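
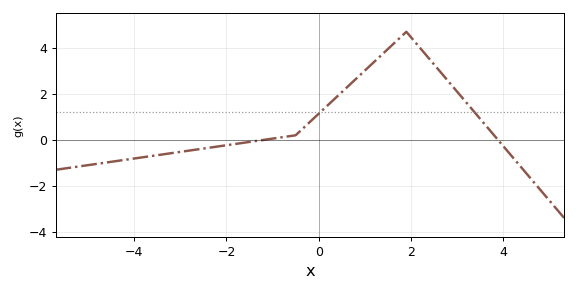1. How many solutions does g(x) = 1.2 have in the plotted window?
2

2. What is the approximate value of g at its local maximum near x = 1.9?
4.7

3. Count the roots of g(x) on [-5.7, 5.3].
2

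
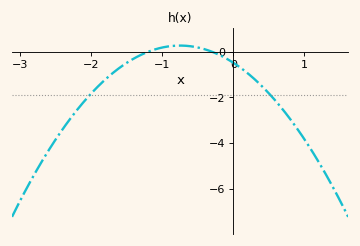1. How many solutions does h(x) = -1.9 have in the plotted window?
2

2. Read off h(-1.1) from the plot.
0.107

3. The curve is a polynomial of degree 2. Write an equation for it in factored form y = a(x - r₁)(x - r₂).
y = -1.34(x + 1.2)(x + 0.3)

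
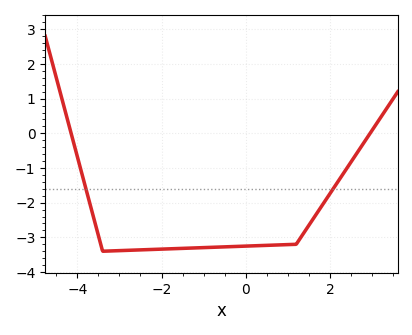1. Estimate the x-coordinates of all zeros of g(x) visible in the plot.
-4.2, 3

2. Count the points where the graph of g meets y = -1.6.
2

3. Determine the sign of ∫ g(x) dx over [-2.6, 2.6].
negative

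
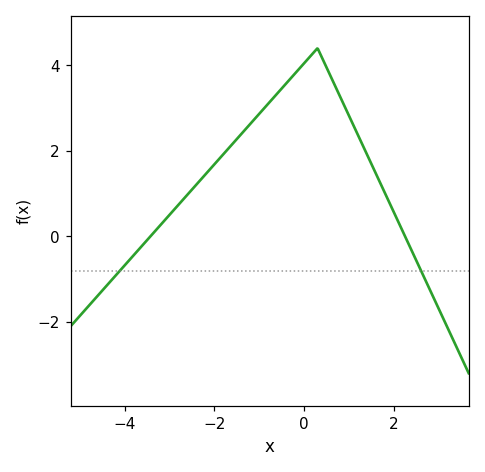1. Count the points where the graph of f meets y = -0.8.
2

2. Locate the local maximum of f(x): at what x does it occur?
0.2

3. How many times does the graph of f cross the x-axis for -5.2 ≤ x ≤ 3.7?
2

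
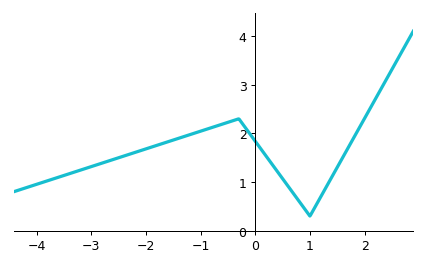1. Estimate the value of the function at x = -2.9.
1.4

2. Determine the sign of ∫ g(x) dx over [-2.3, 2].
positive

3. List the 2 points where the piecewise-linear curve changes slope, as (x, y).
(-0.3, 2.3); (1, 0.3)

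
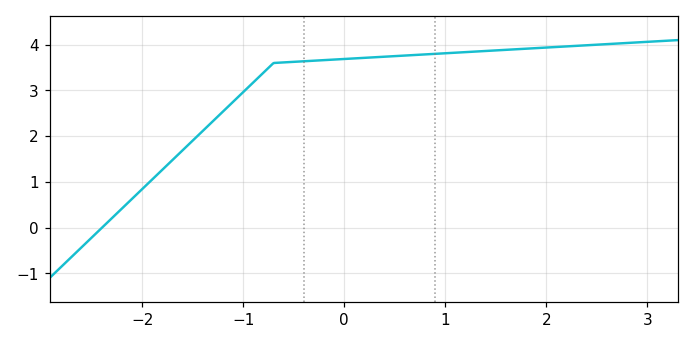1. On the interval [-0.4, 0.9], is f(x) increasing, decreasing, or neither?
increasing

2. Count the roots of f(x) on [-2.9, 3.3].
1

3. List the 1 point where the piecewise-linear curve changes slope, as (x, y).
(-0.7, 3.6)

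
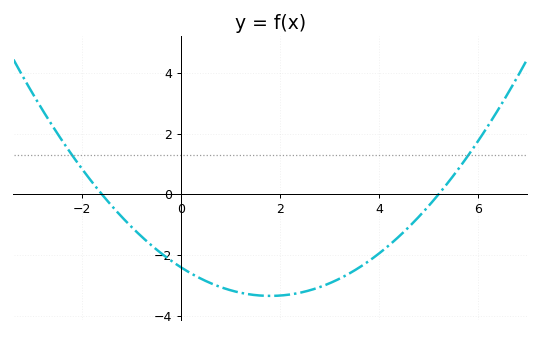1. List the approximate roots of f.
-1.6, 5.2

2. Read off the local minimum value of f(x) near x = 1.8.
-3.4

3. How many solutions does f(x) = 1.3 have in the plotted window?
2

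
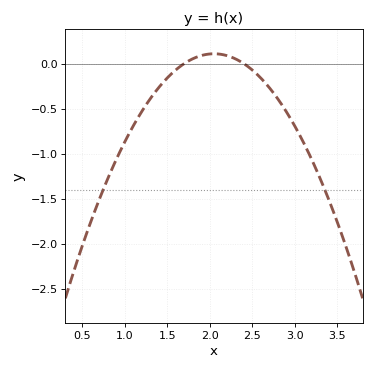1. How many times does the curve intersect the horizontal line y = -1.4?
2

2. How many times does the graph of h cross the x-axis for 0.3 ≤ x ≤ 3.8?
2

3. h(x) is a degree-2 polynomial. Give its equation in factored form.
y = -0.89(x - 1.7)(x - 2.4)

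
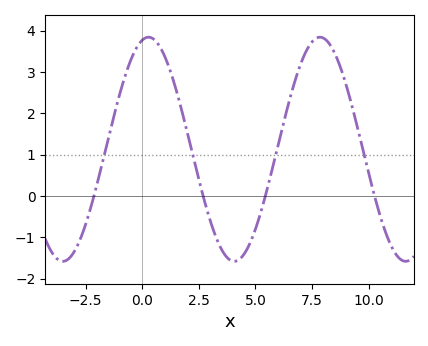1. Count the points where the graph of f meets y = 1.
4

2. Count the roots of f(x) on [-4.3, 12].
4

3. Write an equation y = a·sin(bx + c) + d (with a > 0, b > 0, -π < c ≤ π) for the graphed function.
y = 2.71sin(0.83x + 1.3) + 1.13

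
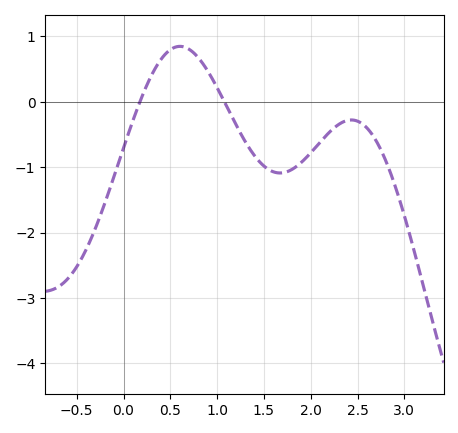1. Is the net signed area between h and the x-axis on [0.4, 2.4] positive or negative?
negative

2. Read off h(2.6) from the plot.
-0.399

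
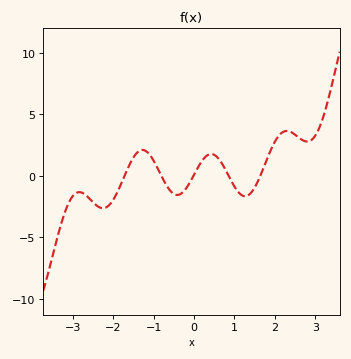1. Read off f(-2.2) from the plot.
-2.5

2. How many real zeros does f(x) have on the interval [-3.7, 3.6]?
5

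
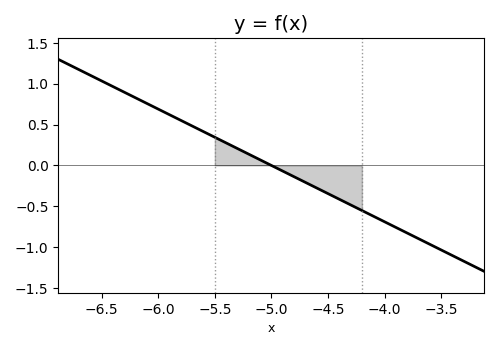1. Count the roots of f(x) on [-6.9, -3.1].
1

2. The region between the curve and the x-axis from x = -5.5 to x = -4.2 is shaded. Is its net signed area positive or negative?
negative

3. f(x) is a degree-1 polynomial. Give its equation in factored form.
y = -0.69(x + 5)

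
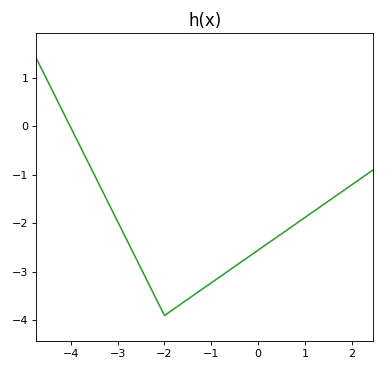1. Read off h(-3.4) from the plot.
-1.19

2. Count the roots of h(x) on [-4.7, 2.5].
1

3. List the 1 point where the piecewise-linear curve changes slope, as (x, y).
(-2, -3.9)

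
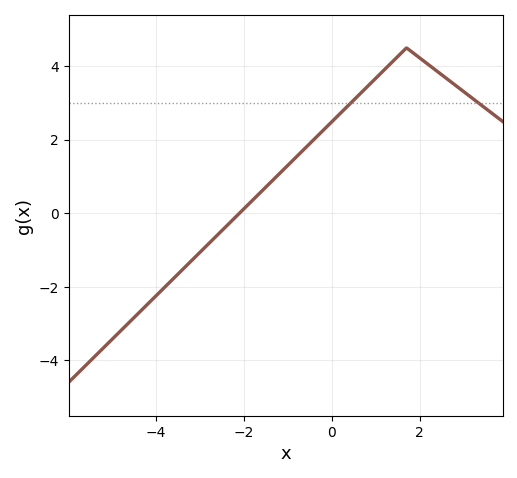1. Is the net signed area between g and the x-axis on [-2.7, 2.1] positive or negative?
positive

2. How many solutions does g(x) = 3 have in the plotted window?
2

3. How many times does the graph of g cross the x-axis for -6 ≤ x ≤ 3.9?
1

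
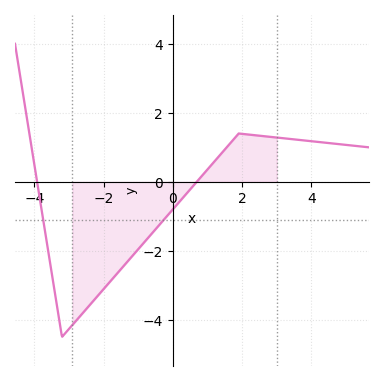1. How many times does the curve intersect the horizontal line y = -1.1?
2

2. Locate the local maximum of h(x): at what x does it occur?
2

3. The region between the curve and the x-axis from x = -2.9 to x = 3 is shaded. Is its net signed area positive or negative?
negative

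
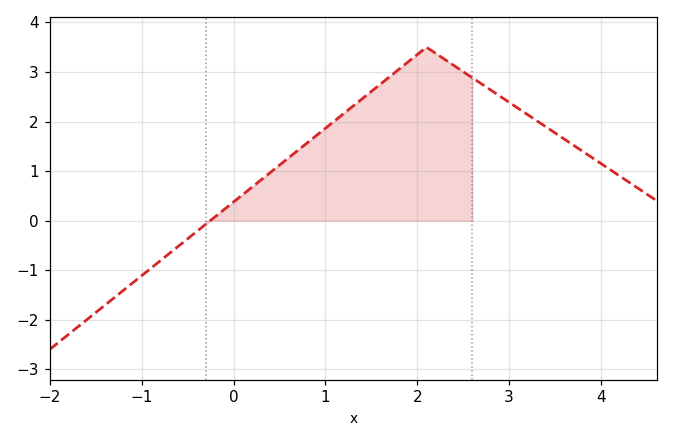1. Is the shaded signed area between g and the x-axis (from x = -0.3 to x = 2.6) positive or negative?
positive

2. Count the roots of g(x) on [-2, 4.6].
1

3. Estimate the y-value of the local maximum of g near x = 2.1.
3.5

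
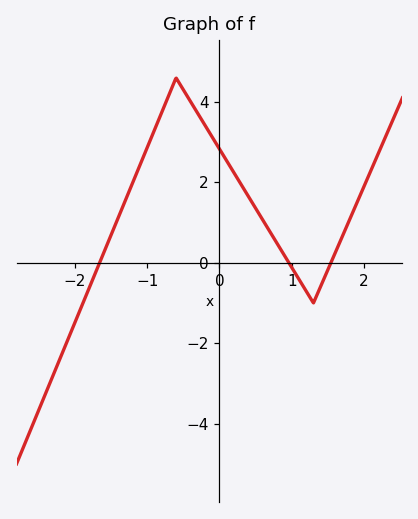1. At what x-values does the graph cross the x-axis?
-1.66, 0.961, 1.54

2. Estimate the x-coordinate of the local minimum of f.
1.3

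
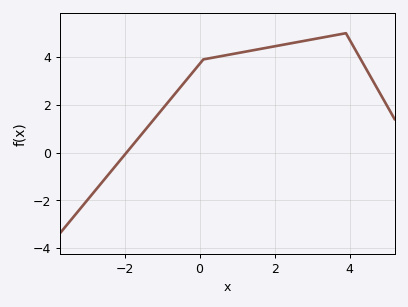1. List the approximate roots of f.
-1.95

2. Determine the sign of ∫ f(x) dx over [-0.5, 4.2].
positive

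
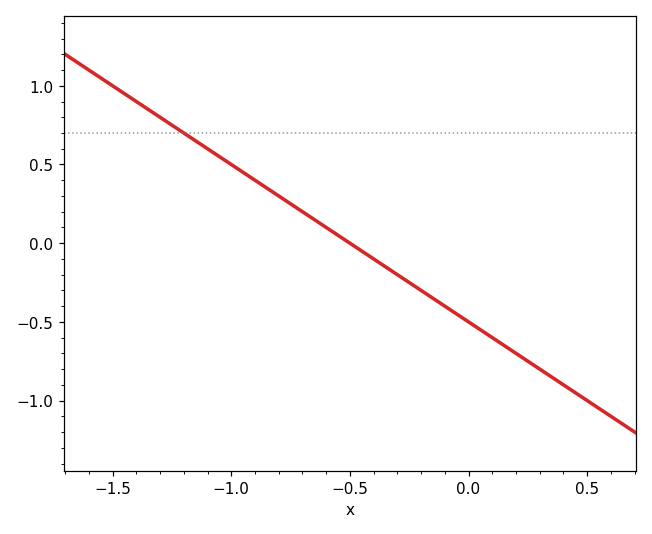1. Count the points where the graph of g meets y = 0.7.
1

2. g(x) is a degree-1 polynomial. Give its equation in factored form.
y = -1(x + 0.5)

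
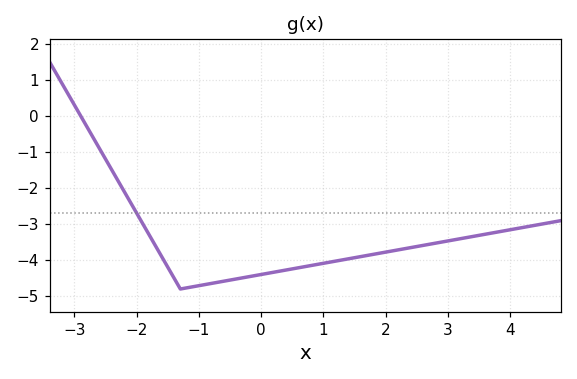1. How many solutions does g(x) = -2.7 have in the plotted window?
1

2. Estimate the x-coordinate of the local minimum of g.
-1.3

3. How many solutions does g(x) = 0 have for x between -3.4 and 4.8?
1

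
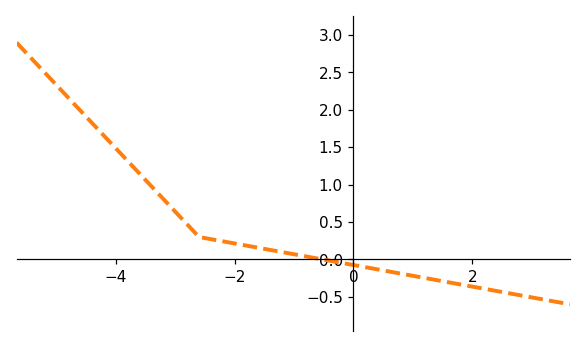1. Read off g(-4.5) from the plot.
1.9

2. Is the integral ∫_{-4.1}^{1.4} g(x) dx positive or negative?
positive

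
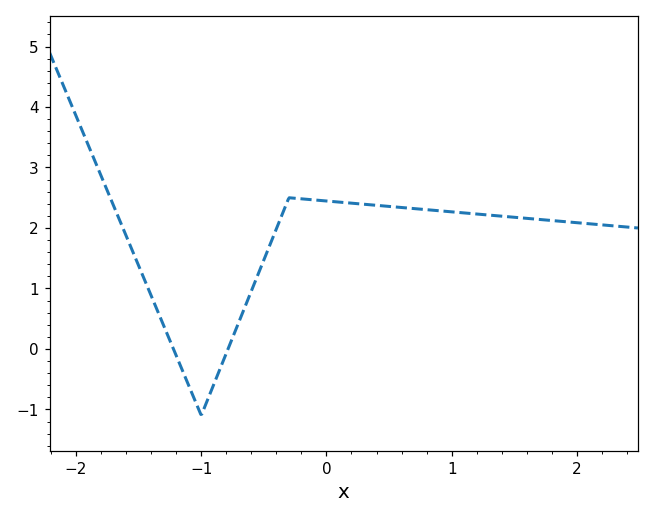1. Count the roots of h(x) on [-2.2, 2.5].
2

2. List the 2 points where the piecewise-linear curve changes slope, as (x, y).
(-1, -1.1); (-0.3, 2.5)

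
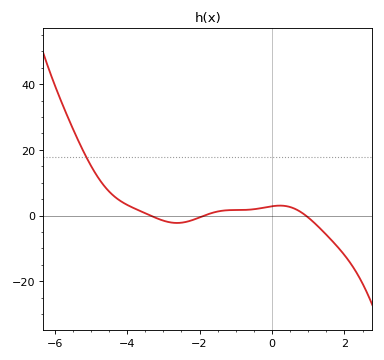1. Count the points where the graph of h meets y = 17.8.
1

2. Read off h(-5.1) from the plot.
18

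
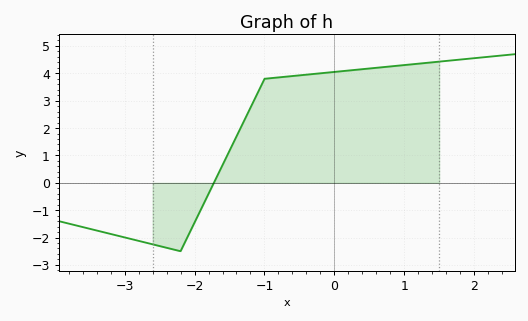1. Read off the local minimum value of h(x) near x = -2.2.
-2.5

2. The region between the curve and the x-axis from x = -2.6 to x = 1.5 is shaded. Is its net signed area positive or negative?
positive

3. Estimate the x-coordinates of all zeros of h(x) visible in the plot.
-1.7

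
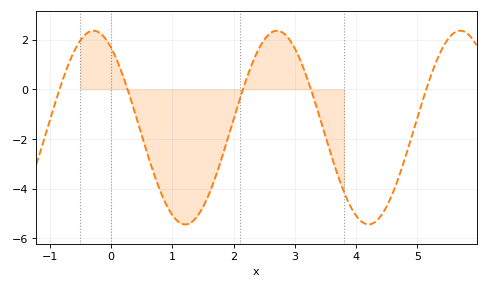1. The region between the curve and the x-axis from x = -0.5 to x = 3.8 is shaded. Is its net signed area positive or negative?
negative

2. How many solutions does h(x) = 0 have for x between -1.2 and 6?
5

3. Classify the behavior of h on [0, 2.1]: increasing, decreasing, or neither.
neither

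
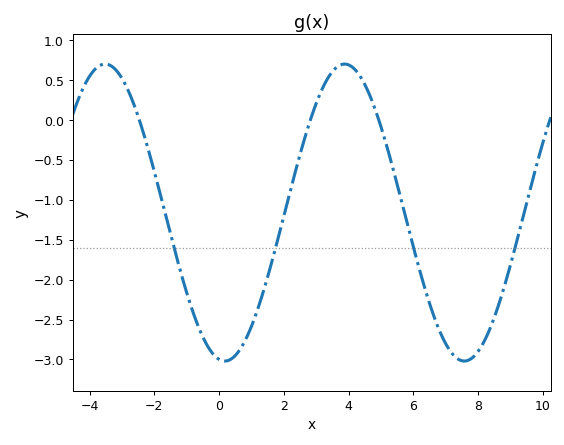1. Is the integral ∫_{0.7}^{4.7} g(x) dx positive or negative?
negative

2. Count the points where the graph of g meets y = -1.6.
4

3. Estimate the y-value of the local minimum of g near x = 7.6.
-3.02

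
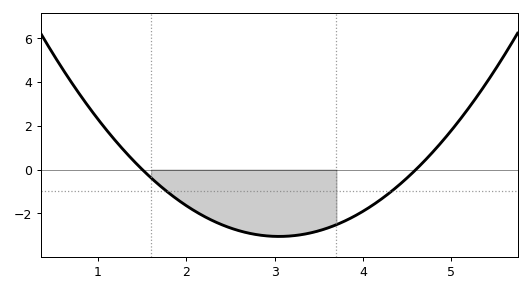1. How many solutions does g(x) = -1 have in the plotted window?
2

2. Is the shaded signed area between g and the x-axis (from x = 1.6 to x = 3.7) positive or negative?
negative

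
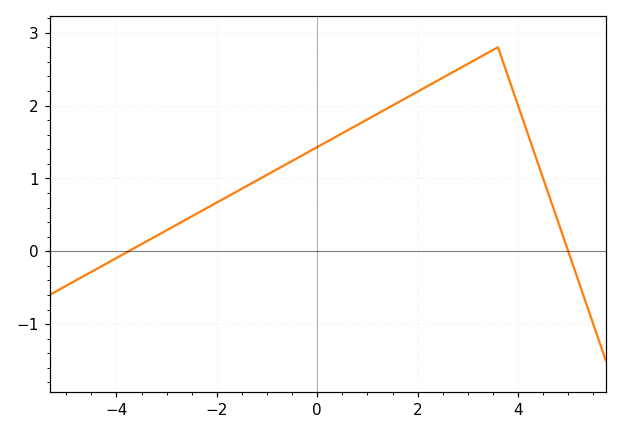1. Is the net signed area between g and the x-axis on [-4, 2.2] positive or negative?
positive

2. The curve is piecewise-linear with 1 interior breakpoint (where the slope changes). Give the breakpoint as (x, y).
(3.6, 2.8)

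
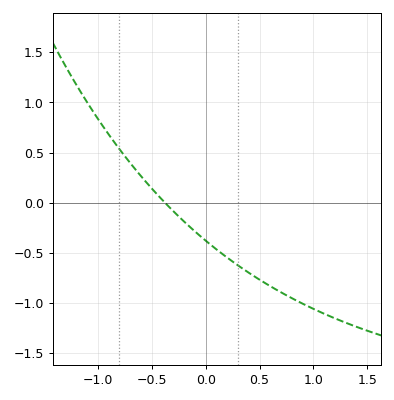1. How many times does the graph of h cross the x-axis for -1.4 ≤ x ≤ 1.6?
1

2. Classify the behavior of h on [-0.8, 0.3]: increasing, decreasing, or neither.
decreasing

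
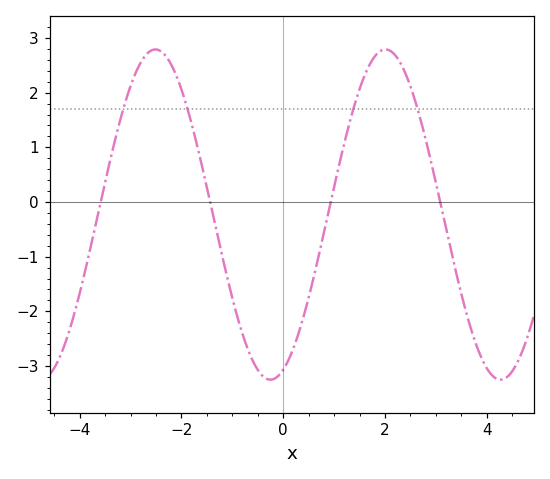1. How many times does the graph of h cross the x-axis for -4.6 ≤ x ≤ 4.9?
4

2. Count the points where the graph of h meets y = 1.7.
4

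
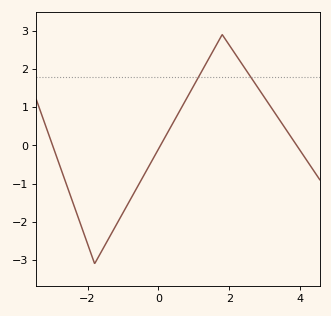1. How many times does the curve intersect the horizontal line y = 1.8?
2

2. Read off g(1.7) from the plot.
2.73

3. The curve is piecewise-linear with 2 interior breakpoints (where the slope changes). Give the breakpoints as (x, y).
(-1.8, -3.1); (1.8, 2.9)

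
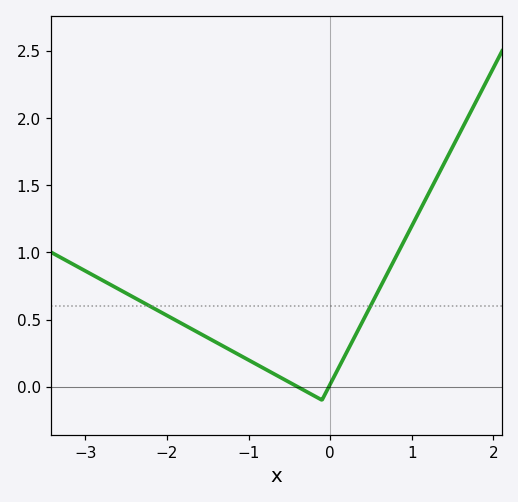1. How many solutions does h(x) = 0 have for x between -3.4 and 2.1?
2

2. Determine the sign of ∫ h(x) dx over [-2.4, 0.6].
positive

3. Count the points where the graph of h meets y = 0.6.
2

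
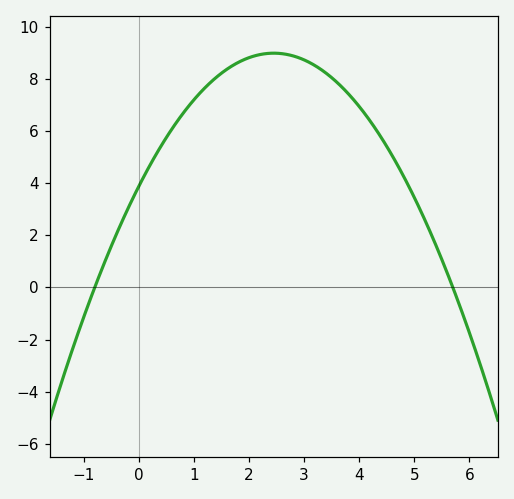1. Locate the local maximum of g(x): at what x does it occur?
2.45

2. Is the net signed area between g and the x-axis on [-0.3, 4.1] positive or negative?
positive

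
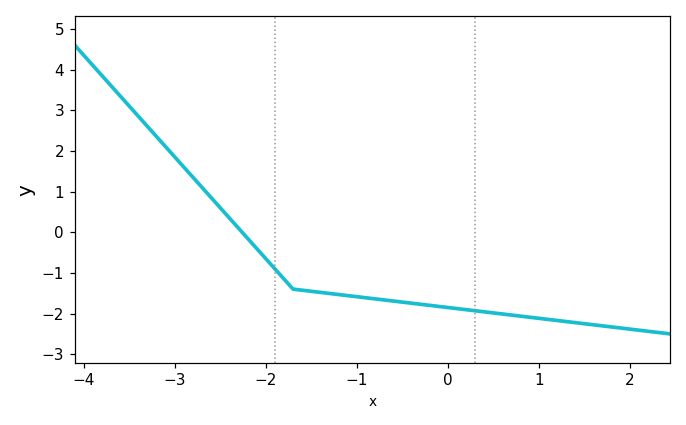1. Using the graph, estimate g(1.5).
-2.3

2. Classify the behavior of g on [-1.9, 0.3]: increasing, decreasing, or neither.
decreasing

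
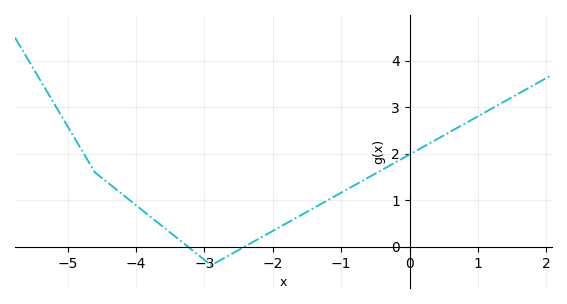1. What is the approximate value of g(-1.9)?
0.423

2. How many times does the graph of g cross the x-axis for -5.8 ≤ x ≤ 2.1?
2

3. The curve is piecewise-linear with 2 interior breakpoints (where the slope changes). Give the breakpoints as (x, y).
(-4.6, 1.6); (-2.9, -0.4)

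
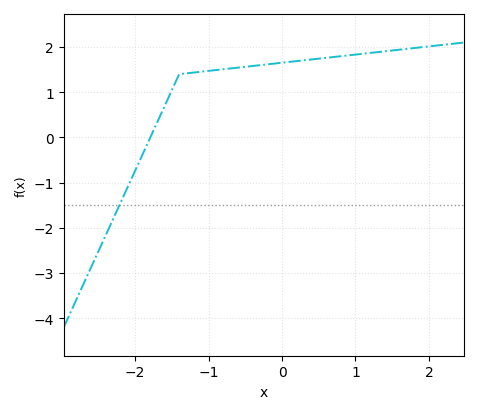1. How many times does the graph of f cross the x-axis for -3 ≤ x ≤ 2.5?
1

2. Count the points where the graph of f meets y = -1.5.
1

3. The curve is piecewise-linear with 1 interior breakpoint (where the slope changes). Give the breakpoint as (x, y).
(-1.4, 1.4)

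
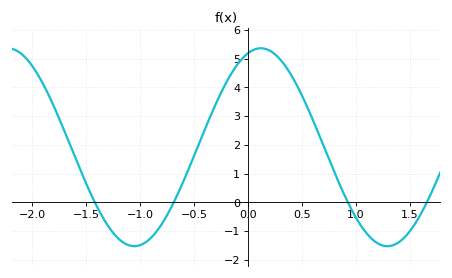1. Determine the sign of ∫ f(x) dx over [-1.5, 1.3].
positive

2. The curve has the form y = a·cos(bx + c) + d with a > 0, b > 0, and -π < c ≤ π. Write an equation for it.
y = 3.44cos(2.68x - 0.32) + 1.92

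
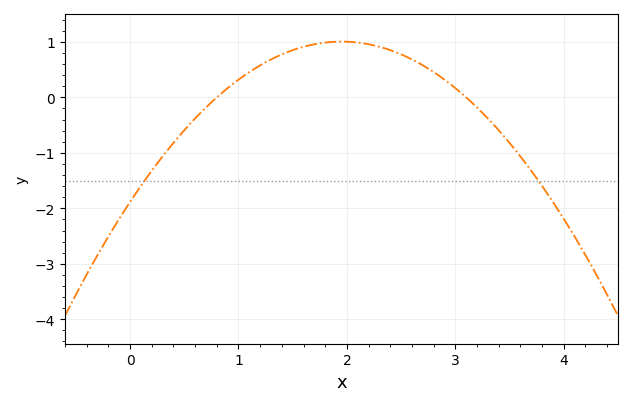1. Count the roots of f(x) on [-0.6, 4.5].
2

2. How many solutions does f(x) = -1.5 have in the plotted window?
2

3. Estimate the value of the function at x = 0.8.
0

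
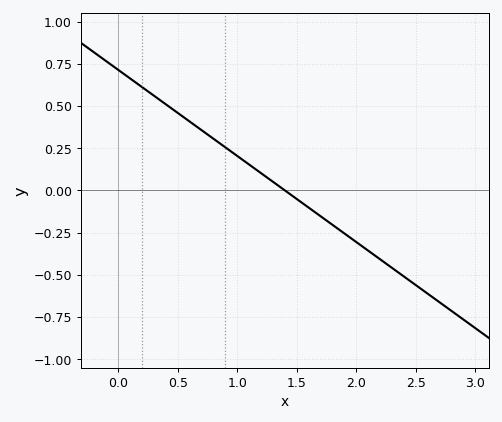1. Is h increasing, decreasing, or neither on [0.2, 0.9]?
decreasing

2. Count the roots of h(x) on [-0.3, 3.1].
1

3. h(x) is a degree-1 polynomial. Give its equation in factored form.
y = -0.51(x - 1.4)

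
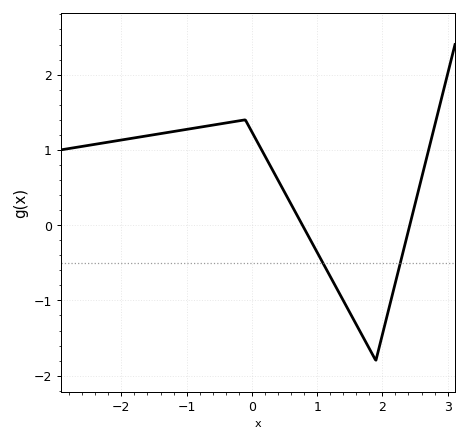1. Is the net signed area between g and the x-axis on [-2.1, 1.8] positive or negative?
positive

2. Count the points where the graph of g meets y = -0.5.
2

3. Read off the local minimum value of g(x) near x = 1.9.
-1.8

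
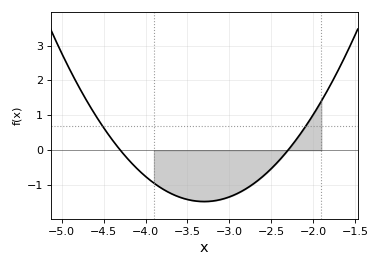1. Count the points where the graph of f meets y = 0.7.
2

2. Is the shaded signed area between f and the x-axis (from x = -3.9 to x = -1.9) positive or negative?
negative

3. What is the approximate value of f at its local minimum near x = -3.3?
-1.47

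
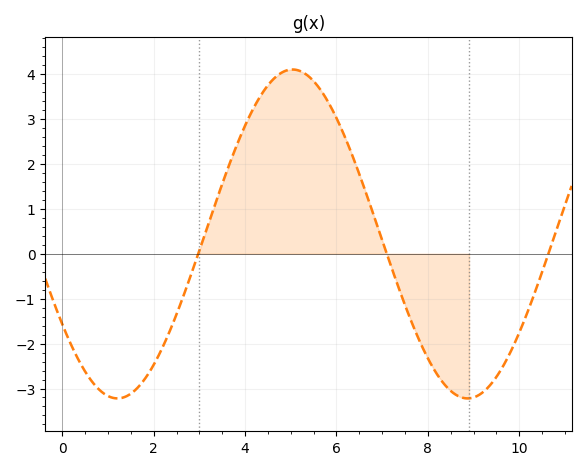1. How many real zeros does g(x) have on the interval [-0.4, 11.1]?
3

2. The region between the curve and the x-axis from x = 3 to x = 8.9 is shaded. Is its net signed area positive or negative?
positive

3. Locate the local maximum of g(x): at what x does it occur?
5.04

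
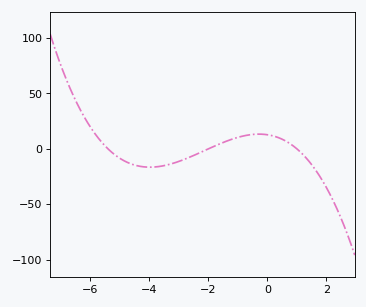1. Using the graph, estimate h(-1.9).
1.2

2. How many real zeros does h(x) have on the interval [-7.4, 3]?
3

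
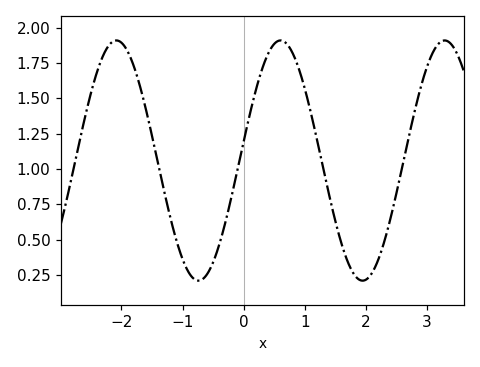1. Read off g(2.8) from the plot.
1.41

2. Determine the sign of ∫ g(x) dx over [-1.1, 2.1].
positive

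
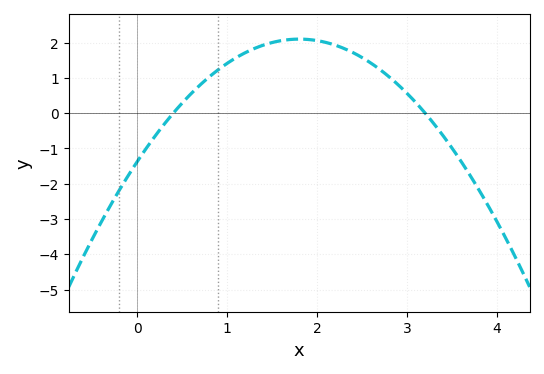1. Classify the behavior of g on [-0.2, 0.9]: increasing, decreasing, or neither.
increasing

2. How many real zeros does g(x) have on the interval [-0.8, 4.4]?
2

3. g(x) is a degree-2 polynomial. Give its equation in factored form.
y = -1.07(x - 0.4)(x - 3.2)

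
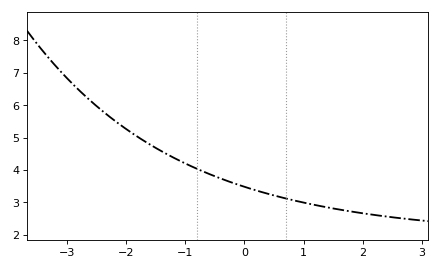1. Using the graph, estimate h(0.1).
3.42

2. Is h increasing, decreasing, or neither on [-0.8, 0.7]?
decreasing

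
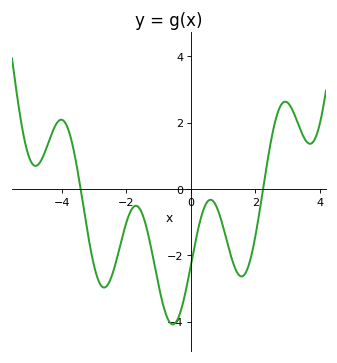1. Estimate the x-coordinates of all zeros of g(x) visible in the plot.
-3.4, 2.2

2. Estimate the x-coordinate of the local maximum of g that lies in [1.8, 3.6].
3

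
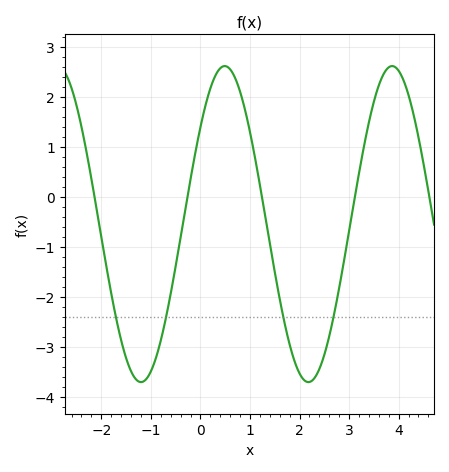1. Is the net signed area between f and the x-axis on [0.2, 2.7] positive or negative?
negative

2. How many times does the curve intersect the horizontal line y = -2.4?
4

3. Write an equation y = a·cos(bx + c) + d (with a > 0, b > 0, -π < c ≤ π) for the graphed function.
y = 3.16cos(1.9x - 0.91) - 0.55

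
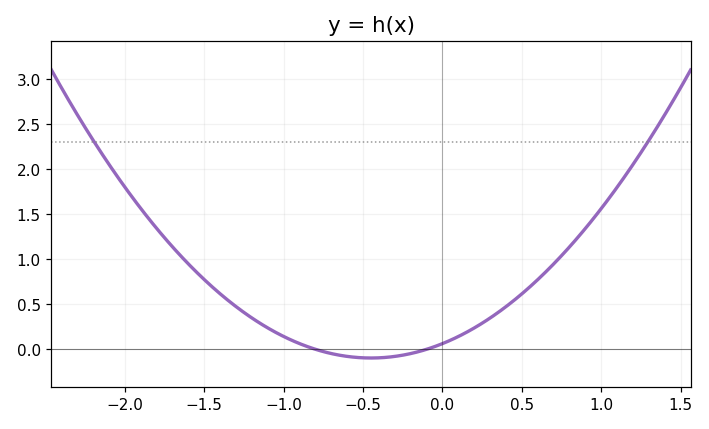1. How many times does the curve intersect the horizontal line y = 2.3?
2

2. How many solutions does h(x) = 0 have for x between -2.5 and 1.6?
2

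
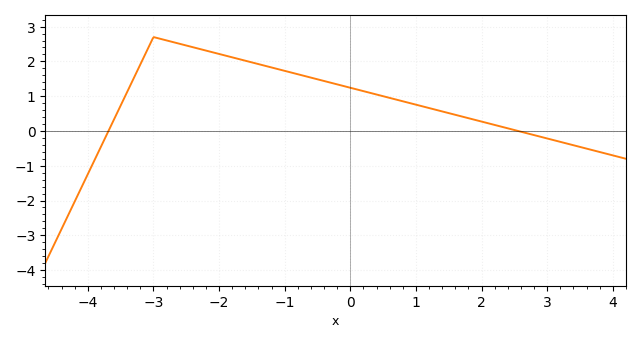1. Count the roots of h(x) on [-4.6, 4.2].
2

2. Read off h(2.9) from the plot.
-0.2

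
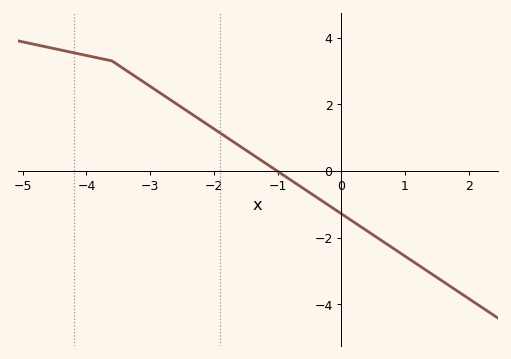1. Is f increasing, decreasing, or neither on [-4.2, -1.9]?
decreasing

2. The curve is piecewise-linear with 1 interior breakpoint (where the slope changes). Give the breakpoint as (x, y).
(-3.6, 3.3)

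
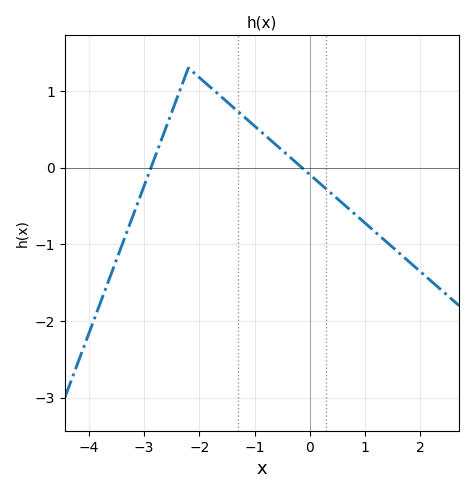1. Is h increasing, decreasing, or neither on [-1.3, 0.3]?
decreasing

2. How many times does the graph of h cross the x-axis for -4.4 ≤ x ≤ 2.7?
2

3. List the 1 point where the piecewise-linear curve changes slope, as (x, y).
(-2.2, 1.3)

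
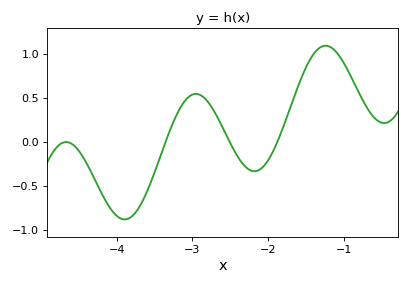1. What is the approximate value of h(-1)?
0.895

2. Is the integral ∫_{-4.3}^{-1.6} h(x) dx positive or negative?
negative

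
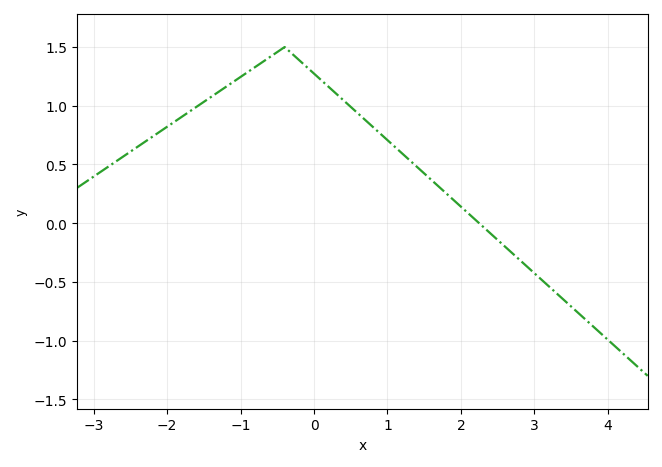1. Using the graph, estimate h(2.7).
-0.25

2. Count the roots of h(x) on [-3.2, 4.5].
1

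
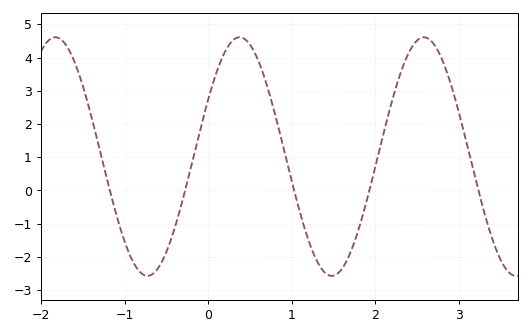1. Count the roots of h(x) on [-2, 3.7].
5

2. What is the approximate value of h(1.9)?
-0.3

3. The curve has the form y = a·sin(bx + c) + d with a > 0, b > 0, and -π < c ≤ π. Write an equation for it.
y = 3.59sin(2.9x + 0.5) + 1.02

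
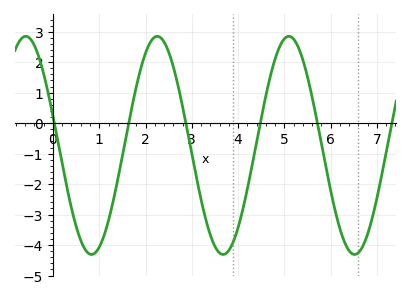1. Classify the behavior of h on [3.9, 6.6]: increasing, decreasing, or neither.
neither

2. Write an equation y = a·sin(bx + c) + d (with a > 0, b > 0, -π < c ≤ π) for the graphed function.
y = 3.58sin(2.21x + 2.87) - 0.73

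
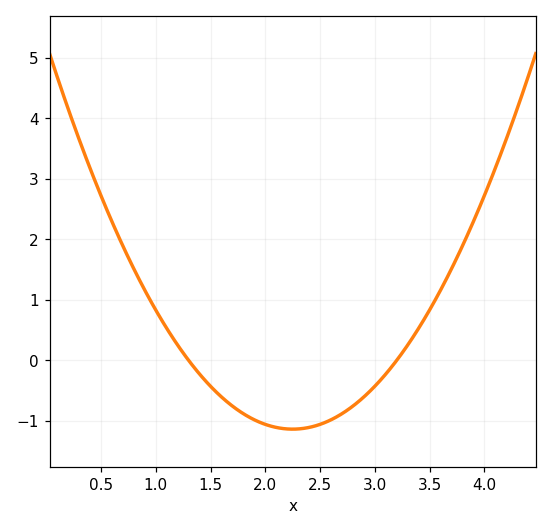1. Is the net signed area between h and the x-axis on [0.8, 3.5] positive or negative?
negative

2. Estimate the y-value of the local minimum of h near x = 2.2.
-1.1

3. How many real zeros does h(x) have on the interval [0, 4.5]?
2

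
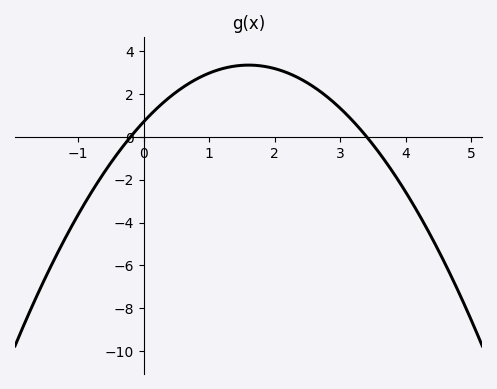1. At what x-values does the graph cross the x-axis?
-0.2, 3.4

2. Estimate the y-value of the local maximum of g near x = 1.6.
3.4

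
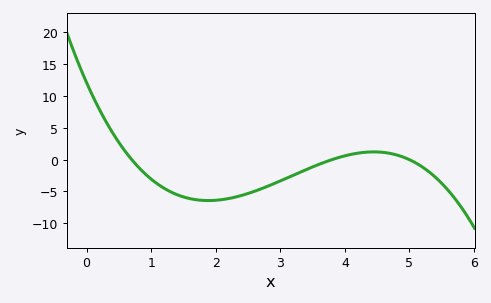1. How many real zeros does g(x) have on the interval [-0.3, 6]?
3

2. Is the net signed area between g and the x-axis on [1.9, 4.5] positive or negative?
negative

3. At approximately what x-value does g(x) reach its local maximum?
4.45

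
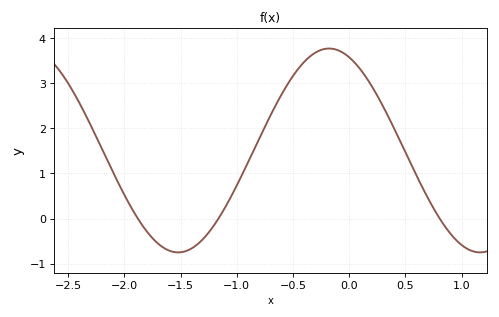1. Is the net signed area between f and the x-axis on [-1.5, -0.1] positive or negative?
positive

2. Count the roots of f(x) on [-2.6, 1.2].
3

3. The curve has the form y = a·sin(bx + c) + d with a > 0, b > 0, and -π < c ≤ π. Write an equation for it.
y = 2.26sin(2.34x + 1.99) + 1.51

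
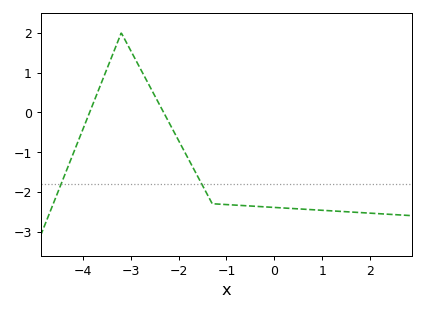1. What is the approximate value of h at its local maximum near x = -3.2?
2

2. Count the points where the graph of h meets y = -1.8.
2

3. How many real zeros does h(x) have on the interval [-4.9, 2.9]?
2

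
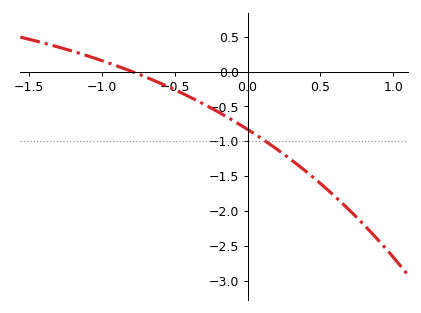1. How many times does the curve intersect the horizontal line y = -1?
1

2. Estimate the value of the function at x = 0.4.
-1.45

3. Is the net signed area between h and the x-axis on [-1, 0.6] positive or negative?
negative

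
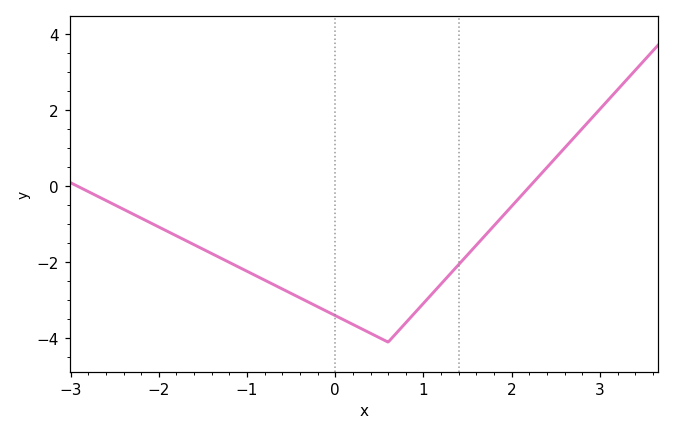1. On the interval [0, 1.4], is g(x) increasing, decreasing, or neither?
neither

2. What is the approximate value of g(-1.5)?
-1.6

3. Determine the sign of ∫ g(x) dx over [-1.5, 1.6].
negative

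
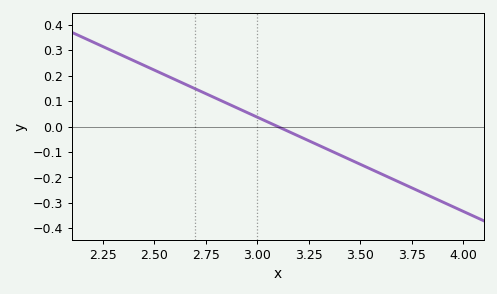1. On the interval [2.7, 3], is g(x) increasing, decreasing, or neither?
decreasing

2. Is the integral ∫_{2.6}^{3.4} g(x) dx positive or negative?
positive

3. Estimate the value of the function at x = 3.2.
-0.04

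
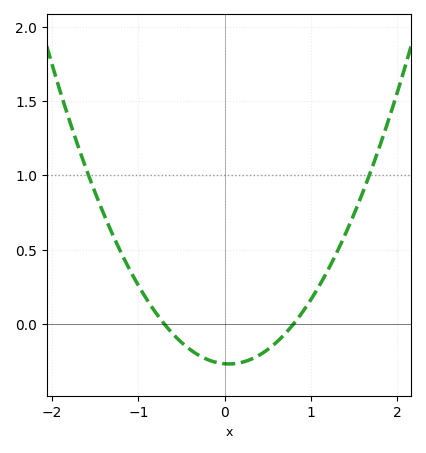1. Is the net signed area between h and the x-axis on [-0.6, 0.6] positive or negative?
negative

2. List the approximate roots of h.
-0.7, 0.8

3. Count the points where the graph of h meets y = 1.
2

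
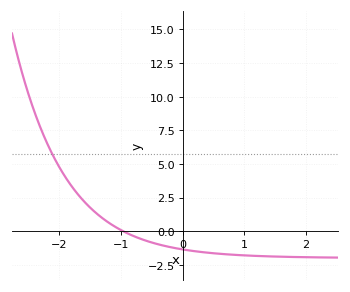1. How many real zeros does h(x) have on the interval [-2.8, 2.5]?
1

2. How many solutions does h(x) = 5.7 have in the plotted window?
1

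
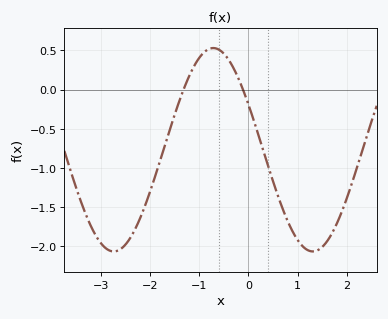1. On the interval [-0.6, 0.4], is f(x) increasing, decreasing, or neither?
decreasing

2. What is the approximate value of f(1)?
-1.9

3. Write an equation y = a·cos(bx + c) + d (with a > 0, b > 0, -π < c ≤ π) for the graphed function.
y = 1.3cos(1.6x + 1.1) - 0.77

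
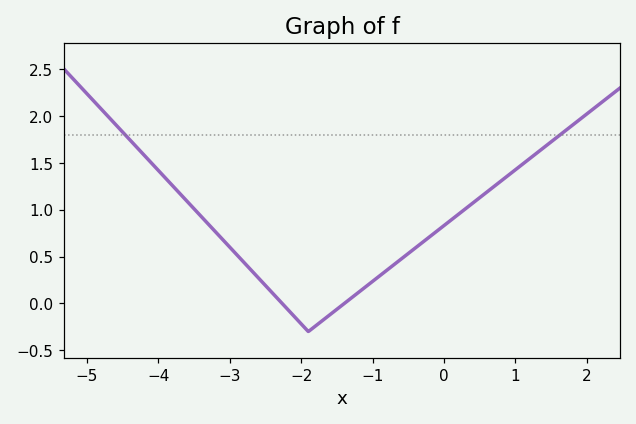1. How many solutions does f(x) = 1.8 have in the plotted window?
2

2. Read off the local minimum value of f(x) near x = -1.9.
-0.299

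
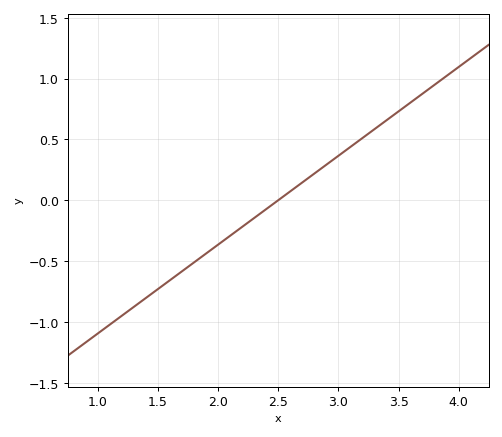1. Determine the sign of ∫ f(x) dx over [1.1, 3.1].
negative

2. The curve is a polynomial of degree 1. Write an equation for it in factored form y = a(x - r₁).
y = 0.73(x - 2.5)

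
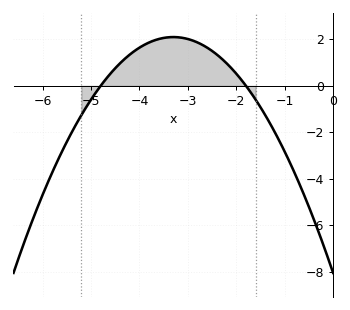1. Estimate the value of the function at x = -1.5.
-1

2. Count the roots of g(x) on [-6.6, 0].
2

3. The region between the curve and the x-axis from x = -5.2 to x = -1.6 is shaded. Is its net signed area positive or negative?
positive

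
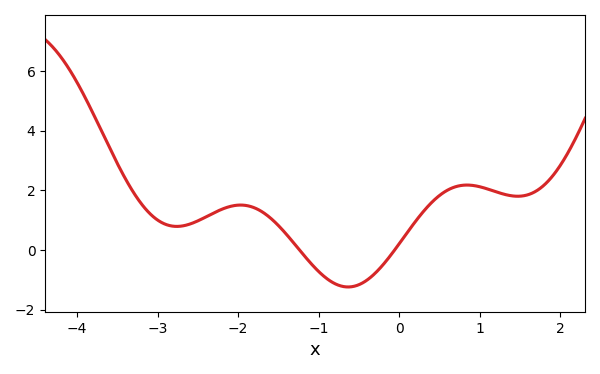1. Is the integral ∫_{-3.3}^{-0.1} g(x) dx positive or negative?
positive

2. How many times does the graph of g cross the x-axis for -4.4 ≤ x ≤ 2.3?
2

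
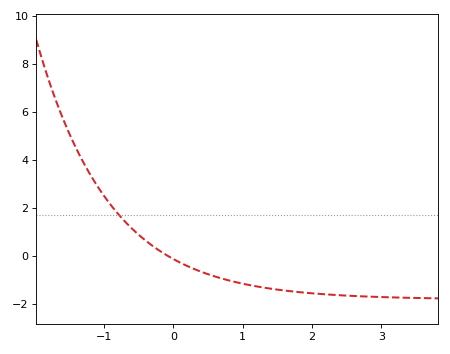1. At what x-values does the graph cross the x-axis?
-0.1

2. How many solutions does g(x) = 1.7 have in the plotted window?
1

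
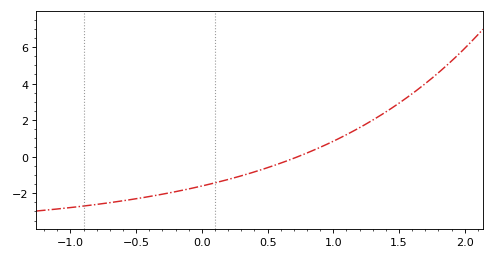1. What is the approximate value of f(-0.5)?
-2.31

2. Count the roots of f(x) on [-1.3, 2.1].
1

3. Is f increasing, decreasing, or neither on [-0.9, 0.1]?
increasing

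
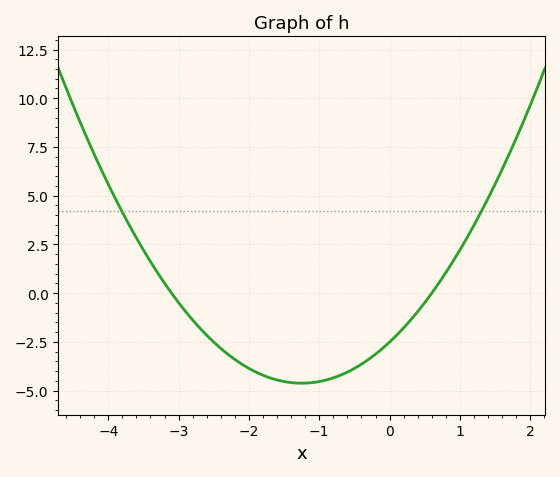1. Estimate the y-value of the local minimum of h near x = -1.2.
-4.62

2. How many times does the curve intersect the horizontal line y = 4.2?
2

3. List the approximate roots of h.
-3.1, 0.6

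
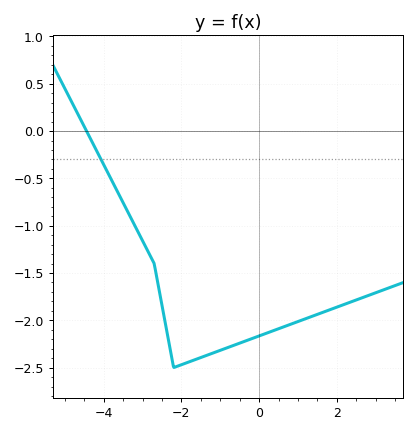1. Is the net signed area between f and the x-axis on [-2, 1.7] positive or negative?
negative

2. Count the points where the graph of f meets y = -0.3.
1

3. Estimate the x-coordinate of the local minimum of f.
-2.2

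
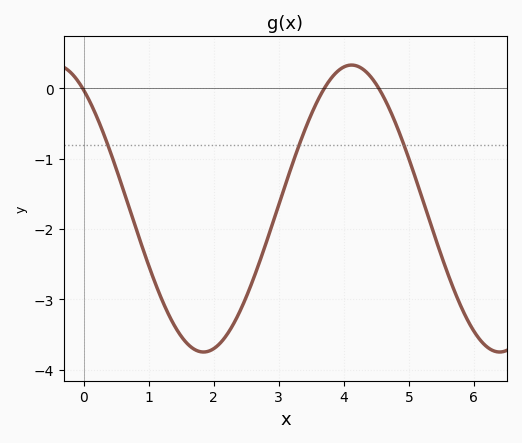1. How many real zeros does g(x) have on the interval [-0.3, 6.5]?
3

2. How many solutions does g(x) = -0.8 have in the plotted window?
3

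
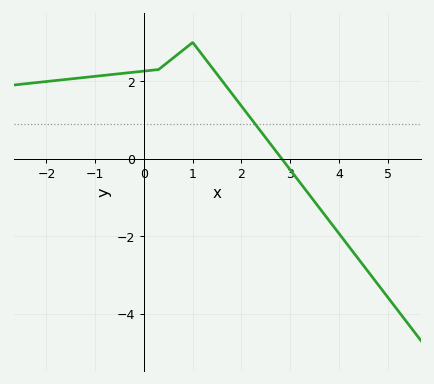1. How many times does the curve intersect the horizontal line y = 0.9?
1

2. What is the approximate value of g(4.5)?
-2.8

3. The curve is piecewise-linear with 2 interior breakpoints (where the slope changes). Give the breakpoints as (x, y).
(0.3, 2.3); (1, 3)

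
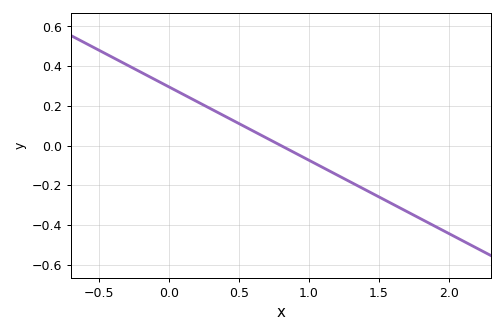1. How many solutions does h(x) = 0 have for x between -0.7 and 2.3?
1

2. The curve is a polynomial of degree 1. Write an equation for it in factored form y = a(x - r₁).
y = -0.37(x - 0.8)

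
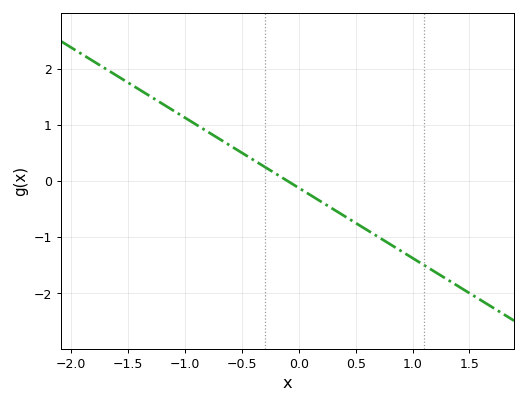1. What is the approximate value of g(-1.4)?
1.62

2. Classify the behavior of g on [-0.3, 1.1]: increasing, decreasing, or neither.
decreasing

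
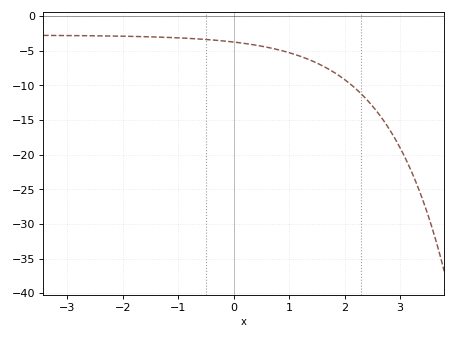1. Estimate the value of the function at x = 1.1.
-5.52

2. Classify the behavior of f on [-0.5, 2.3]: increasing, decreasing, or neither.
decreasing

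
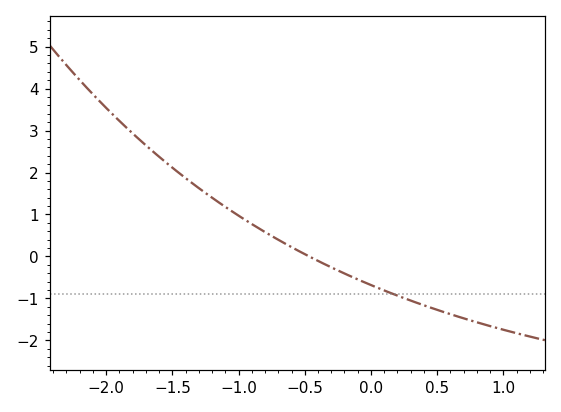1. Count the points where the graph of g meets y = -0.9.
1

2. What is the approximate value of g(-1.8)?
2.93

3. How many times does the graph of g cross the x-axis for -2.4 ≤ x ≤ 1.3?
1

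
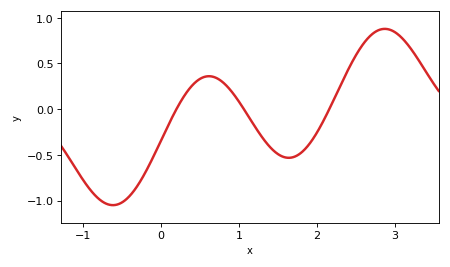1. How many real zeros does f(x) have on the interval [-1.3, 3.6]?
3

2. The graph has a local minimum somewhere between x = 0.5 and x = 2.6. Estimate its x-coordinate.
1.64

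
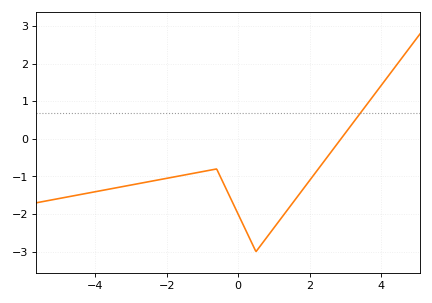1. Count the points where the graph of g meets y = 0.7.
1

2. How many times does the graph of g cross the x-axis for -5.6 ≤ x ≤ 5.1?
1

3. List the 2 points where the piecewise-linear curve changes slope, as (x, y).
(-0.6, -0.8); (0.5, -3)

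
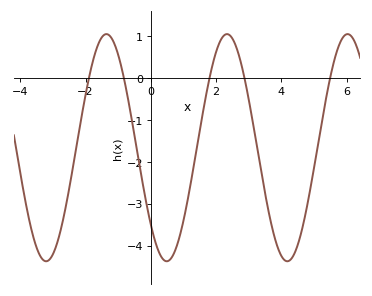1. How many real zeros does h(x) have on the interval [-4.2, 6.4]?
5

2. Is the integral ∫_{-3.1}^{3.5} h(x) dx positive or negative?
negative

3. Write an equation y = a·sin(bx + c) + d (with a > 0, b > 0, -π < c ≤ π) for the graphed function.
y = 2.71sin(1.7x - 2.4) - 1.66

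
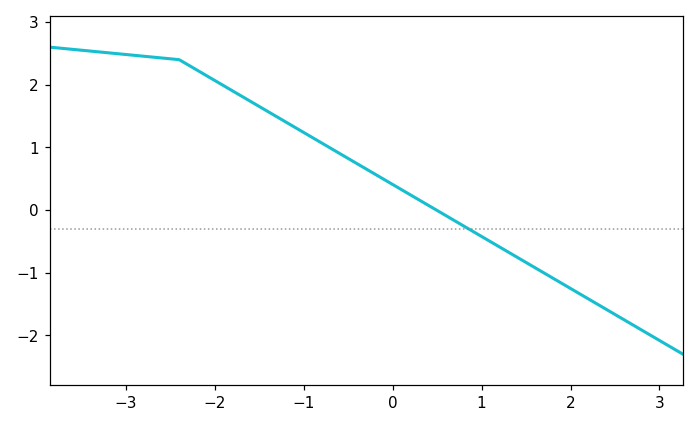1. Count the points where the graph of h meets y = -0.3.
1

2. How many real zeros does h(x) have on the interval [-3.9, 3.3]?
1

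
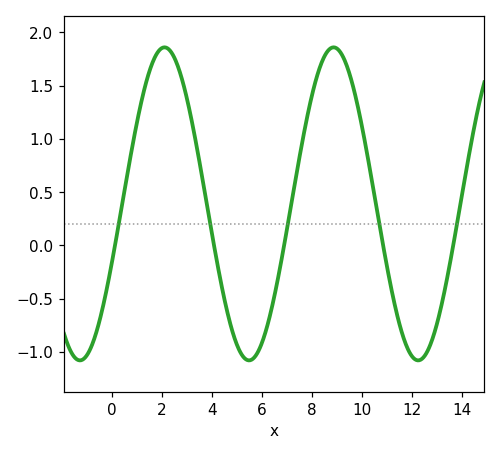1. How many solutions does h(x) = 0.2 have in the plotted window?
5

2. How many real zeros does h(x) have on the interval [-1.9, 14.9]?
5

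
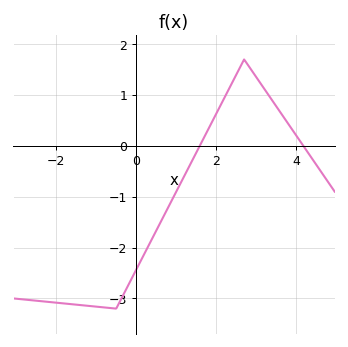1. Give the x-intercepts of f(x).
1.6, 4.2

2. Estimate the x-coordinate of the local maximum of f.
2.8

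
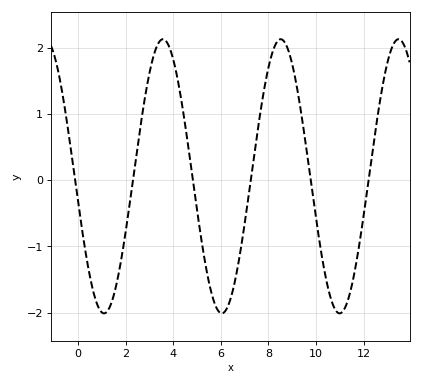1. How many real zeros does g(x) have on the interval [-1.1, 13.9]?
6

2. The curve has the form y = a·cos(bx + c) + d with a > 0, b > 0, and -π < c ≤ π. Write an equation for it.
y = 2.07cos(1.3x + 1.8) + 0.06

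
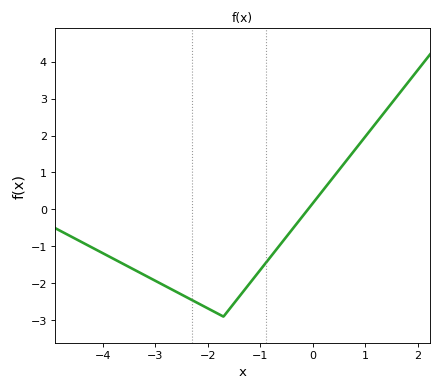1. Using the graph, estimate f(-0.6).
-0.9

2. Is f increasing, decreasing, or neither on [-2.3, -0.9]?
neither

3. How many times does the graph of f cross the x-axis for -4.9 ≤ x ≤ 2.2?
1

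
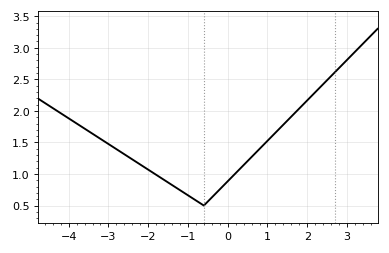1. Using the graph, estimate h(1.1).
1.59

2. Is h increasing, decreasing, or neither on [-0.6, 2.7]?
increasing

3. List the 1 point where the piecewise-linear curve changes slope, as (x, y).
(-0.6, 0.5)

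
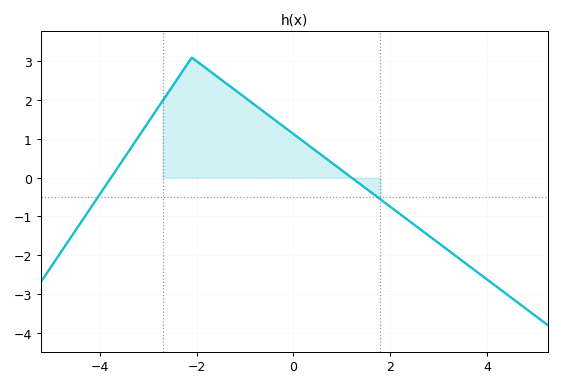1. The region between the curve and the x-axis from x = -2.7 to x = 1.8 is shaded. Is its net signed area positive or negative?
positive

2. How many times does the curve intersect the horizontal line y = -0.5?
2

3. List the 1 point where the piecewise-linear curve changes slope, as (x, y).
(-2.1, 3.1)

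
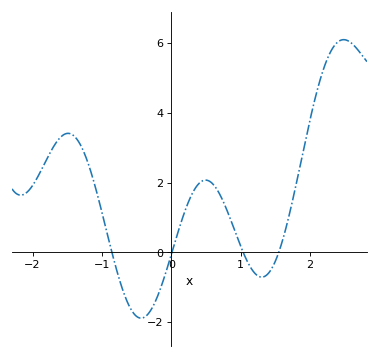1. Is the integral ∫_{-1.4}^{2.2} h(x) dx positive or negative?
positive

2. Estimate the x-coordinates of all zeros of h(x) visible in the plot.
-0.856, 0.01, 1.04, 1.55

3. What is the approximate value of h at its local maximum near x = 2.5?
6.1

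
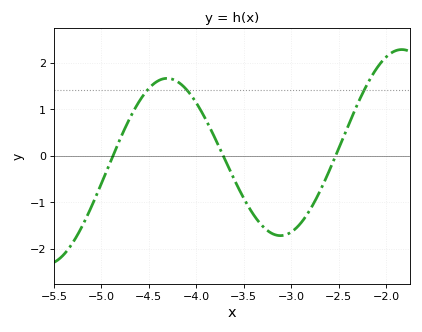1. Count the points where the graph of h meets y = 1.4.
3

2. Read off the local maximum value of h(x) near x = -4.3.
1.7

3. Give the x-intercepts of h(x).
-4.9, -3.7, -2.5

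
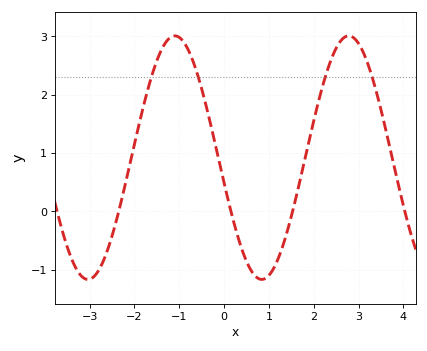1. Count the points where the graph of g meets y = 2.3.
4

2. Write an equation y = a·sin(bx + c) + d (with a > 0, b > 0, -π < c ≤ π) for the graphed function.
y = 2.09sin(1.6x - 2.9) + 0.92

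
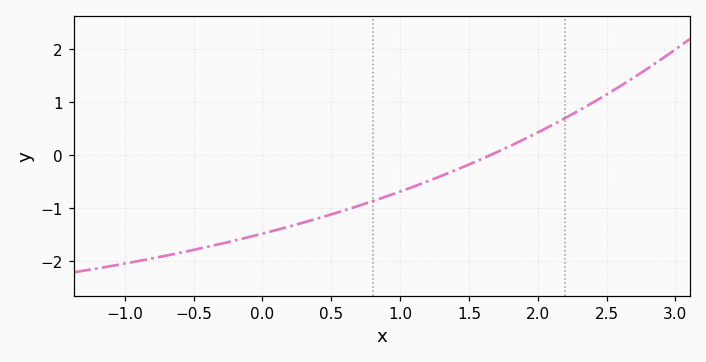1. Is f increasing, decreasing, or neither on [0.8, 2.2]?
increasing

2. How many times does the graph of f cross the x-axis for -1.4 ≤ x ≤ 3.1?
1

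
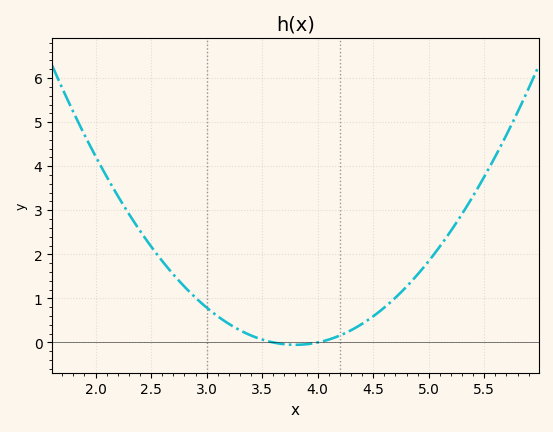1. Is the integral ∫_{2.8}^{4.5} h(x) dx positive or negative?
positive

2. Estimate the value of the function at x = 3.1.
0.594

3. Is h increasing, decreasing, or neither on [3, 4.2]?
neither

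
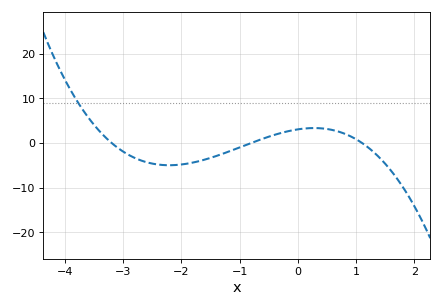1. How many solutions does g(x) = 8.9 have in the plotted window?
1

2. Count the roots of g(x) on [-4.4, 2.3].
3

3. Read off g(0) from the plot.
3.04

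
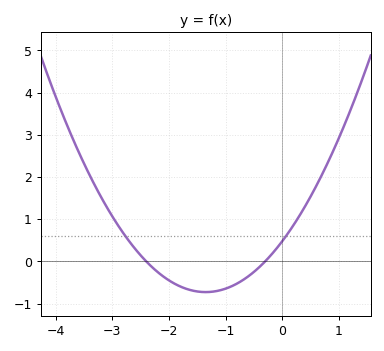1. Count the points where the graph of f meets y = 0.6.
2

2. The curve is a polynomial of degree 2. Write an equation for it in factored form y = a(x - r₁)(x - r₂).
y = 0.66(x + 2.4)(x + 0.3)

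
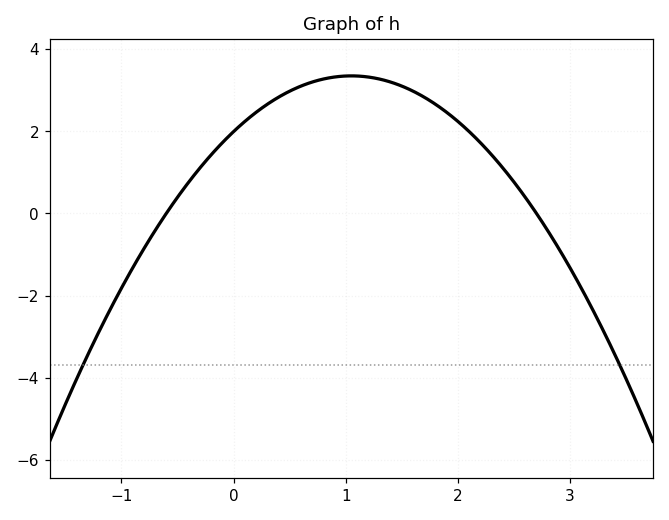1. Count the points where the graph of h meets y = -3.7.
2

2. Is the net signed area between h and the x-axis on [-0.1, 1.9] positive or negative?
positive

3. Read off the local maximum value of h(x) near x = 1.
3.4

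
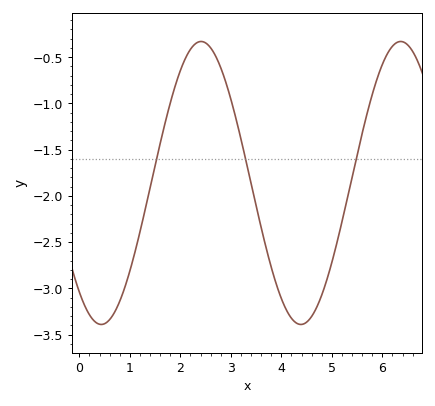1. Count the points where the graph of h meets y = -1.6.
3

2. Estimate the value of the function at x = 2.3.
-0.35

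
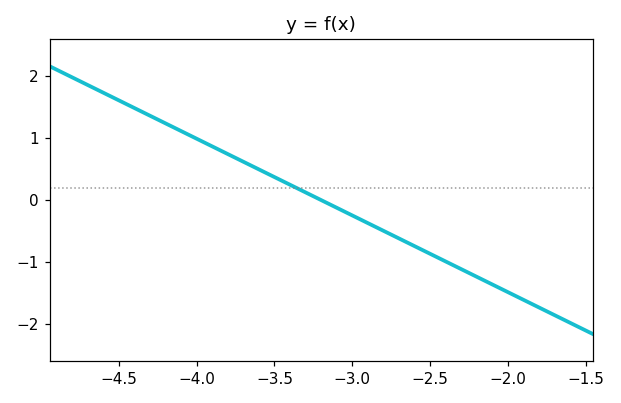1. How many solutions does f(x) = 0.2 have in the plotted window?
1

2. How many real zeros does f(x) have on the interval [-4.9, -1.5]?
1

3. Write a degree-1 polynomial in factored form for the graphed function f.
y = -1.24(x + 3.2)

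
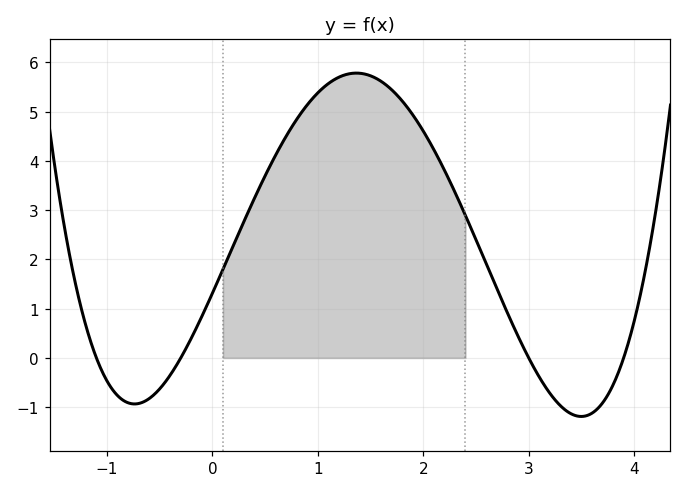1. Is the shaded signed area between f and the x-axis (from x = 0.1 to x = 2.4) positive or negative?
positive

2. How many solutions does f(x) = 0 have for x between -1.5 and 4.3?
4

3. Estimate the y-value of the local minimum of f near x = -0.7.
-0.935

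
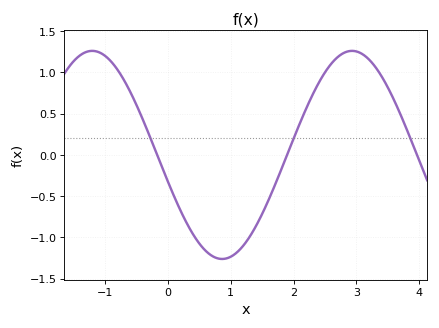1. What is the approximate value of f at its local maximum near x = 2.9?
1.25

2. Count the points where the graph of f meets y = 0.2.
3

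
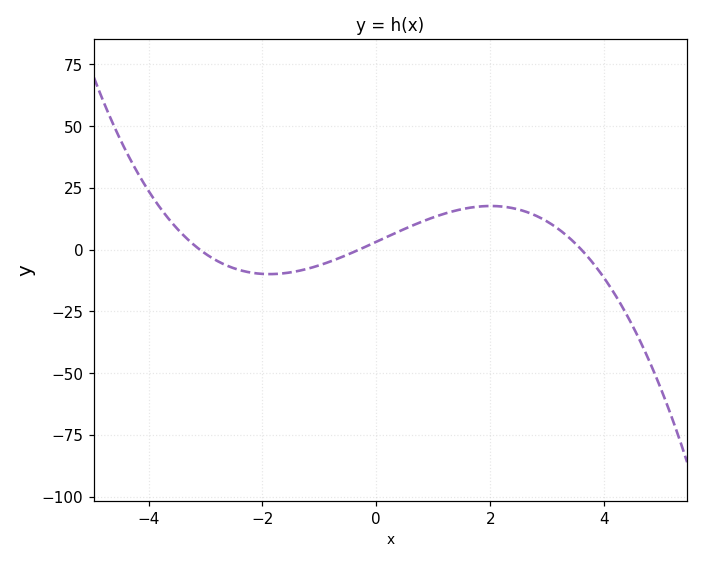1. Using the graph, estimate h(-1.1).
-8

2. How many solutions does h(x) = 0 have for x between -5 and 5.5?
3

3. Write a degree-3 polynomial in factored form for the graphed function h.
y = -0.94(x + 3.1)(x + 0.3)(x - 3.6)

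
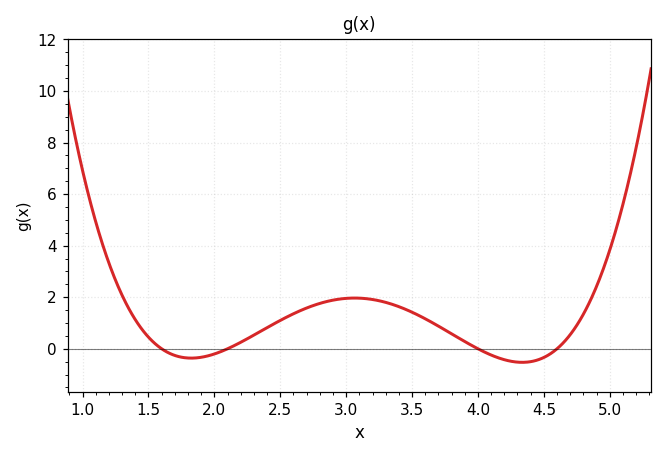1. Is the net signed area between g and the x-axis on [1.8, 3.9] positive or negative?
positive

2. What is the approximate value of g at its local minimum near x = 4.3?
-0.6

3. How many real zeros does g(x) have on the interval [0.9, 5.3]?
4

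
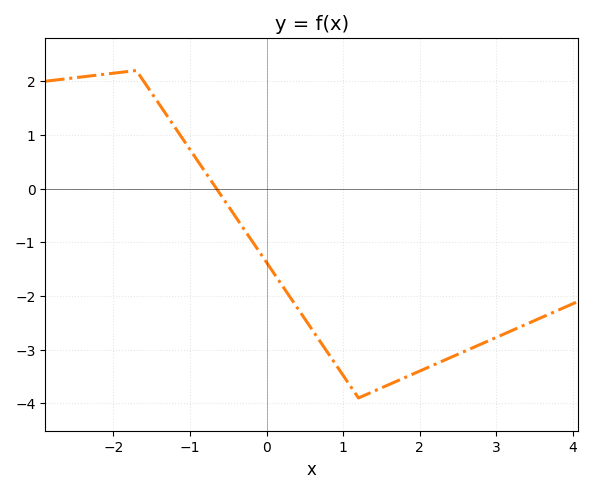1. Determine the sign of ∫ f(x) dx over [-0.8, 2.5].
negative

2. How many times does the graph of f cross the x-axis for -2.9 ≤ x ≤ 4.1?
1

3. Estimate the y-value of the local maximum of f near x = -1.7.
2.2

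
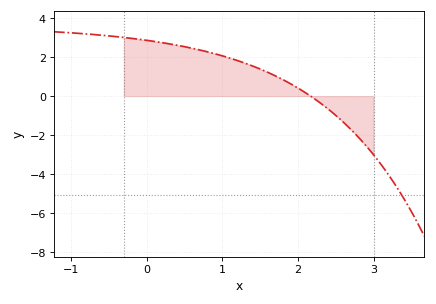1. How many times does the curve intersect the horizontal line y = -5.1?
1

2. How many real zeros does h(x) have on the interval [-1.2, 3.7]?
1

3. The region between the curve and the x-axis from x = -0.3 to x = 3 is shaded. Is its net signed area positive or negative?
positive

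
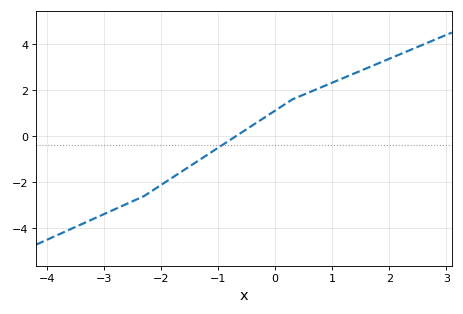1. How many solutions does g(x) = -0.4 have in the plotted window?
1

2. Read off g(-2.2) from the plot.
-2.4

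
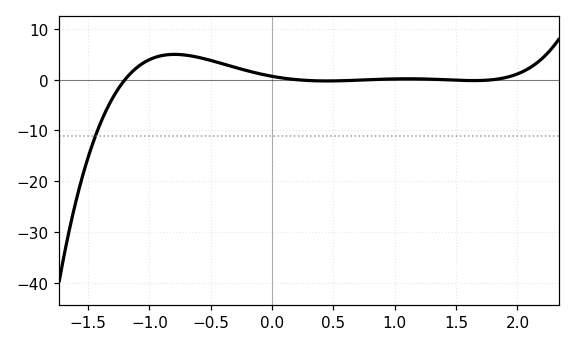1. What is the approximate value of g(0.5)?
0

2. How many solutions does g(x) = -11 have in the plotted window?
1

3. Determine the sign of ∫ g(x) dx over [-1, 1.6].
positive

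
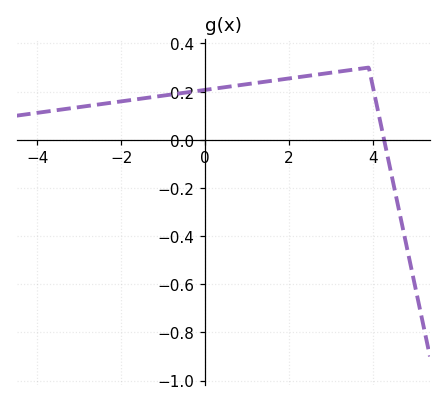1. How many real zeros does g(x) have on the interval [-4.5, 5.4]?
1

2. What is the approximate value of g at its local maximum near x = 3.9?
0.3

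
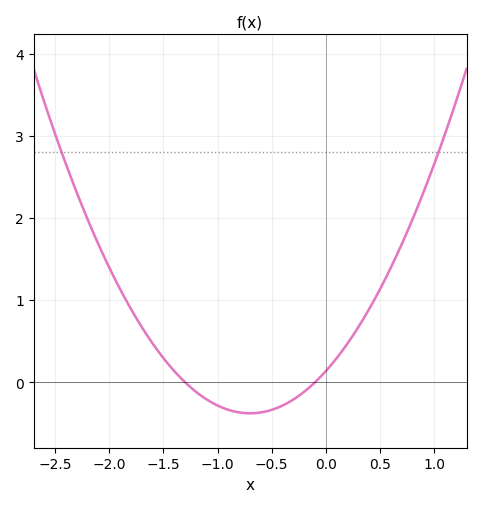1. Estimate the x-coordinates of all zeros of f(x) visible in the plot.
-1.3, -0.1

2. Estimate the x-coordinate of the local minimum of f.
-0.7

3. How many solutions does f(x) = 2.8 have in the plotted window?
2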